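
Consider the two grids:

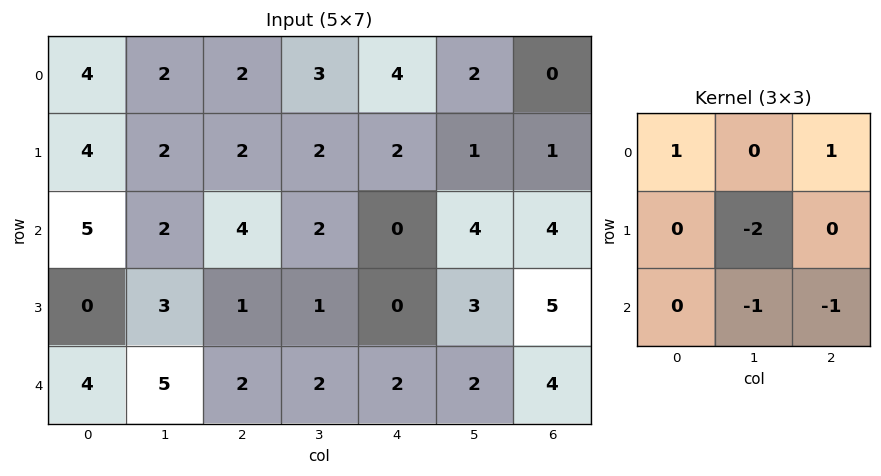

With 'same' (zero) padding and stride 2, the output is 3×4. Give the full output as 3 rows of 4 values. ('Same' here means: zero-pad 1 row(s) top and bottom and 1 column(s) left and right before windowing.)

Output[0,0]: The receptive field on the zero-padded input at this output position is [0 0 0 / 0 4 2 / 0 4 2]. Elementwise product with the kernel and sum: 0·1 + 0·1 + 4·-2 + 4·-1 + 2·-1.
Output[0,1]: The receptive field on the zero-padded input at this output position is [0 0 0 / 2 2 3 / 2 2 2]. Elementwise product with the kernel and sum: 0·1 + 0·1 + 2·-2 + 2·-1 + 2·-1.

-14 -8 -11 -1
-11 -6 0 -12
-5 0 0 -5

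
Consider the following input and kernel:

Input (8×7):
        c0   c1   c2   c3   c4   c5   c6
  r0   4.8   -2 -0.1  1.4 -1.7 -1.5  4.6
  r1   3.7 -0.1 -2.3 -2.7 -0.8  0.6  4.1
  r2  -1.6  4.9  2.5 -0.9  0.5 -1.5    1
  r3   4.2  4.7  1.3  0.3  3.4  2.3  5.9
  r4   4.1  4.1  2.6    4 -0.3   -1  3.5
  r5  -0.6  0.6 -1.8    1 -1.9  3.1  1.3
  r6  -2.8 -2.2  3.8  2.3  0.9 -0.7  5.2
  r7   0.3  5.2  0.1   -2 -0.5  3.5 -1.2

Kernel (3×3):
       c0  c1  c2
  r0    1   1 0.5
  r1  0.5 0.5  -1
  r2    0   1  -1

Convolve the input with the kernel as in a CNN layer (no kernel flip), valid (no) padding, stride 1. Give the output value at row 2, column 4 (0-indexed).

-8.05

The receptive field on the input at this output position is [0.5 -1.5 1 / 3.4 2.3 5.9 / -0.3 -1 3.5]. Elementwise product with the kernel and sum: 0.5·1 + -1.5·1 + 1·0.5 + 3.4·0.5 + 2.3·0.5 + 5.9·-1 + -1·1 + 3.5·-1.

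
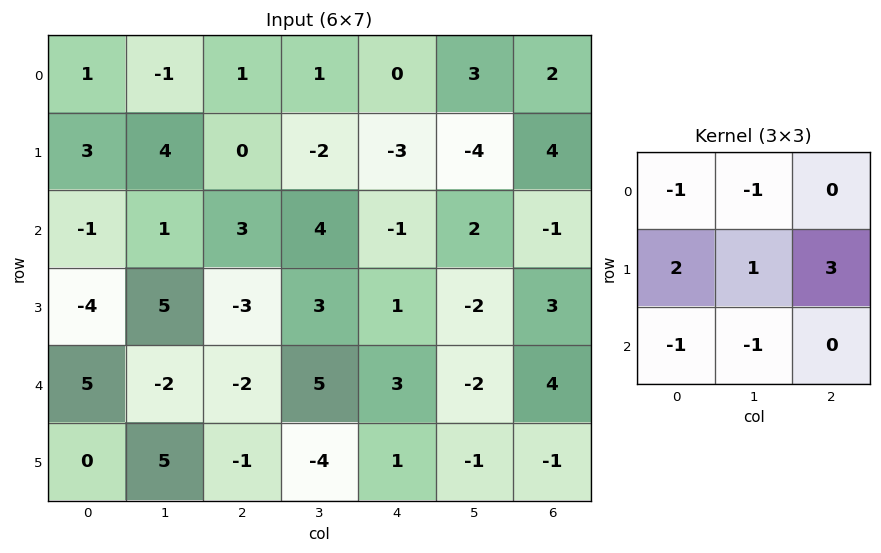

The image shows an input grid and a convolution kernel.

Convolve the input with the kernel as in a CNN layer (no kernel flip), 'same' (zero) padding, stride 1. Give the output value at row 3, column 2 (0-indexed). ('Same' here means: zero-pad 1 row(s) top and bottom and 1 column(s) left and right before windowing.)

The receptive field on the zero-padded input at this output position is [1 3 4 / 5 -3 3 / -2 -2 5]. Elementwise product with the kernel and sum: 1·-1 + 3·-1 + 5·2 + -3·1 + 3·3 + -2·-1 + -2·-1.

16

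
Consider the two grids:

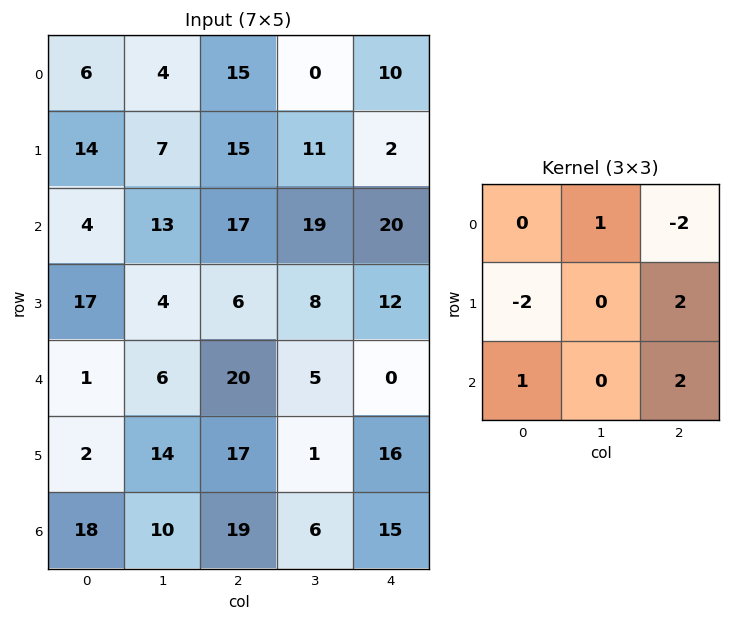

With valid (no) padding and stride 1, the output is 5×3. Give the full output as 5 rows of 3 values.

14 74 11
32 25 43
-2 3 11
66 4 -7
52 6 52

Output[0,0]: The receptive field on the input at this output position is [6 4 15 / 14 7 15 / 4 13 17]. Elementwise product with the kernel and sum: 4·1 + 15·-2 + 14·-2 + 15·2 + 4·1 + 17·2.
Output[0,1]: The receptive field on the input at this output position is [4 15 0 / 7 15 11 / 13 17 19]. Elementwise product with the kernel and sum: 15·1 + 0·-2 + 7·-2 + 11·2 + 13·1 + 19·2.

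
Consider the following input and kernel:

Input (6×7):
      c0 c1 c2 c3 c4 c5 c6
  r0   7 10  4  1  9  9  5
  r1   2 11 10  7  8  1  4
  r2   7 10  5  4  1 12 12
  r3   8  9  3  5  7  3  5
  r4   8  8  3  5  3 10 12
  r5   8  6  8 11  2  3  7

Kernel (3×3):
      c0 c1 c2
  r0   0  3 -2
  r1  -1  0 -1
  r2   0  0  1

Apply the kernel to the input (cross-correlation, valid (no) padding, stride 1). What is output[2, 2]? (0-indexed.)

3

The receptive field on the input at this output position is [5 4 1 / 3 5 7 / 3 5 3]. Elementwise product with the kernel and sum: 4·3 + 1·-2 + 3·-1 + 7·-1 + 3·1.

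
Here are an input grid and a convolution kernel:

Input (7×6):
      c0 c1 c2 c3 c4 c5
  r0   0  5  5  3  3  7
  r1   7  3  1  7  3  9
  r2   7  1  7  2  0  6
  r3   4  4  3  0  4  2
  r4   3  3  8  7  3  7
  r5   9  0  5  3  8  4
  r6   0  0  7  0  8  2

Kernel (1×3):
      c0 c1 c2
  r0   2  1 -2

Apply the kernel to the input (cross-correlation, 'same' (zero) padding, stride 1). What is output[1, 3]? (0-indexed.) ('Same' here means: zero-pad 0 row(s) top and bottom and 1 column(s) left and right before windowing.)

The receptive field on the zero-padded input at this output position is [1 7 3]. Elementwise product with the kernel and sum: 1·2 + 7·1 + 3·-2.

3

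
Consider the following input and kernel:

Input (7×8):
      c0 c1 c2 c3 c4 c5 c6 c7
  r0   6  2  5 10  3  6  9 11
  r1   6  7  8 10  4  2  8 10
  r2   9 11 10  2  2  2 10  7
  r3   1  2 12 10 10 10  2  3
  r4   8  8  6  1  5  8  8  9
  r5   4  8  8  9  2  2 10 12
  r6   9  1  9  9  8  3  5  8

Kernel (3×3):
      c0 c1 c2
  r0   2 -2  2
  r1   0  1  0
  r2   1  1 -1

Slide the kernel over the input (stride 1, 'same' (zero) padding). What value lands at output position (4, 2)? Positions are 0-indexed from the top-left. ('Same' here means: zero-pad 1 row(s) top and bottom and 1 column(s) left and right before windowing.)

The receptive field on the zero-padded input at this output position is [2 12 10 / 8 6 1 / 8 8 9]. Elementwise product with the kernel and sum: 2·2 + 12·-2 + 10·2 + 6·1 + 8·1 + 8·1 + 9·-1.

13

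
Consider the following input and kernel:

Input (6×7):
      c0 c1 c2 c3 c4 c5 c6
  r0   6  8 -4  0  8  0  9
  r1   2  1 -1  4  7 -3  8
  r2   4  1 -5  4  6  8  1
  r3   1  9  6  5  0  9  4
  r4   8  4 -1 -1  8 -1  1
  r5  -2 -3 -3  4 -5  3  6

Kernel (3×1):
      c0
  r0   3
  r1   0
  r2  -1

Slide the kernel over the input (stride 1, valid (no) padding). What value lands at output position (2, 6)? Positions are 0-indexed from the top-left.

The receptive field on the input at this output position is [1 / 4 / 1]. Elementwise product with the kernel and sum: 1·3 + 1·-1.

2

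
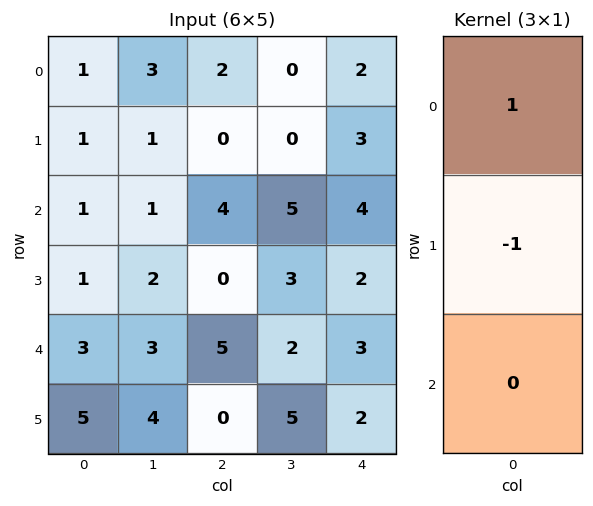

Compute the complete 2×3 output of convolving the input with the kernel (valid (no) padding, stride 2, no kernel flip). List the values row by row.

0 2 -1
0 4 2

Output[0,0]: The receptive field on the input at this output position is [1 / 1 / 1]. Elementwise product with the kernel and sum: 1·1 + 1·-1.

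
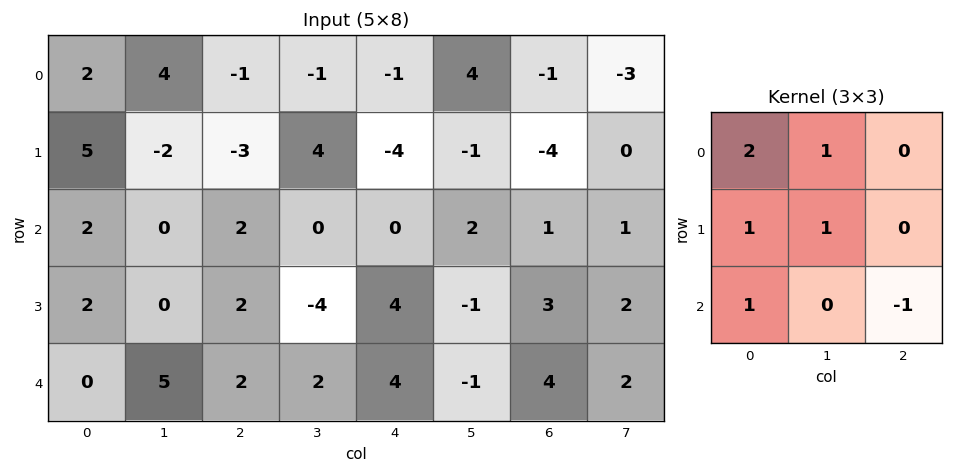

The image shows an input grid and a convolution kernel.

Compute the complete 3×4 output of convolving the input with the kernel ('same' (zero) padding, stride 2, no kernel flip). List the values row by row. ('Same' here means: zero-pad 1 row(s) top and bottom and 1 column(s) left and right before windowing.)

4 -3 3 2
7 -1 1 -6
2 9 2 4

Output[0,0]: The receptive field on the zero-padded input at this output position is [0 0 0 / 0 2 4 / 0 5 -2]. Elementwise product with the kernel and sum: 0·2 + 0·1 + 0·1 + 2·1 + 0·1 + -2·-1.
Output[0,1]: The receptive field on the zero-padded input at this output position is [0 0 0 / 4 -1 -1 / -2 -3 4]. Elementwise product with the kernel and sum: 0·2 + 0·1 + 4·1 + -1·1 + -2·1 + 4·-1.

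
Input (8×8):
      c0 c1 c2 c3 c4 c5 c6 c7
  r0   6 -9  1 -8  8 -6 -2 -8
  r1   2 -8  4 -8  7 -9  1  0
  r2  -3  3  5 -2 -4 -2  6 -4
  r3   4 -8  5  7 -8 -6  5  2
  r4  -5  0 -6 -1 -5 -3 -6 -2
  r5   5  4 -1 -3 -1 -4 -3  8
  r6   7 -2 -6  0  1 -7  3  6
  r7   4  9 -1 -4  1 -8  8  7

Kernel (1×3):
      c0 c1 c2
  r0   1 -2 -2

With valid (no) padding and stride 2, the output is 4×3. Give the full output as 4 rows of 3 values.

22 1 24
-19 17 -12
7 6 13
23 -8 9

Output[0,0]: The receptive field on the input at this output position is [6 -9 1]. Elementwise product with the kernel and sum: 6·1 + -9·-2 + 1·-2.
Output[0,1]: The receptive field on the input at this output position is [1 -8 8]. Elementwise product with the kernel and sum: 1·1 + -8·-2 + 8·-2.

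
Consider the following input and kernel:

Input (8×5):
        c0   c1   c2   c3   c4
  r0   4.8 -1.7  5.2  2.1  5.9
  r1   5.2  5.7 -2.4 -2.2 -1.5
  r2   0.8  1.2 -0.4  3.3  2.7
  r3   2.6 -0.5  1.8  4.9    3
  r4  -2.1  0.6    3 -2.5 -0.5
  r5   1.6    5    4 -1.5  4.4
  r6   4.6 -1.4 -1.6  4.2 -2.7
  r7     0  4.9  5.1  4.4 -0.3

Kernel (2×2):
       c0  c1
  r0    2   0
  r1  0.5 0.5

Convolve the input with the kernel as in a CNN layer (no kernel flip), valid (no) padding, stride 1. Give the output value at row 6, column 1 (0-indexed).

The receptive field on the input at this output position is [-1.4 -1.6 / 4.9 5.1]. Elementwise product with the kernel and sum: -1.4·2 + 4.9·0.5 + 5.1·0.5.

2.2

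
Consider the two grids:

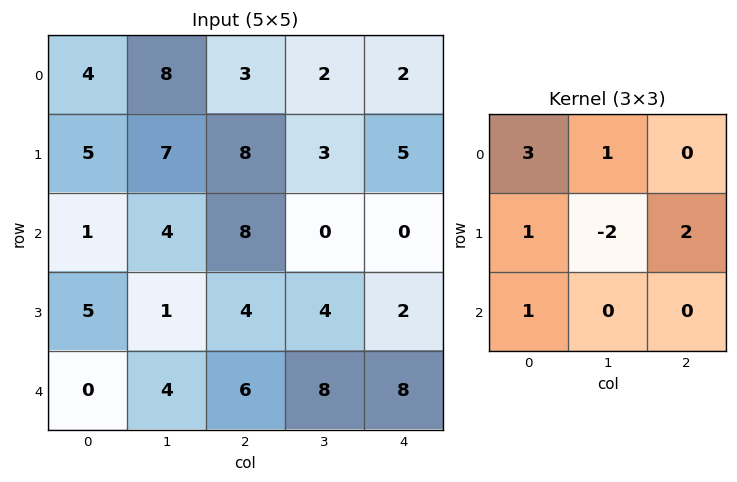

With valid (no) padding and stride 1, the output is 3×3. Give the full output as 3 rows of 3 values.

Output[0,0]: The receptive field on the input at this output position is [4 8 3 / 5 7 8 / 1 4 8]. Elementwise product with the kernel and sum: 4·3 + 8·1 + 5·1 + 7·-2 + 8·2 + 1·1.
Output[0,1]: The receptive field on the input at this output position is [8 3 2 / 7 8 3 / 4 8 0]. Elementwise product with the kernel and sum: 8·3 + 3·1 + 7·1 + 8·-2 + 3·2 + 4·1.

28 28 31
36 18 39
18 25 30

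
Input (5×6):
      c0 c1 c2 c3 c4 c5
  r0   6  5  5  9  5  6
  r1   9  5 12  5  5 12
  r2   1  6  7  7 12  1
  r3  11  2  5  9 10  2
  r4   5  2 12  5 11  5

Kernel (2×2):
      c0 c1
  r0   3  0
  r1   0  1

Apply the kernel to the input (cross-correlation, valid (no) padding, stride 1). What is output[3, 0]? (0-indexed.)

35

The receptive field on the input at this output position is [11 2 / 5 2]. Elementwise product with the kernel and sum: 11·3 + 2·1.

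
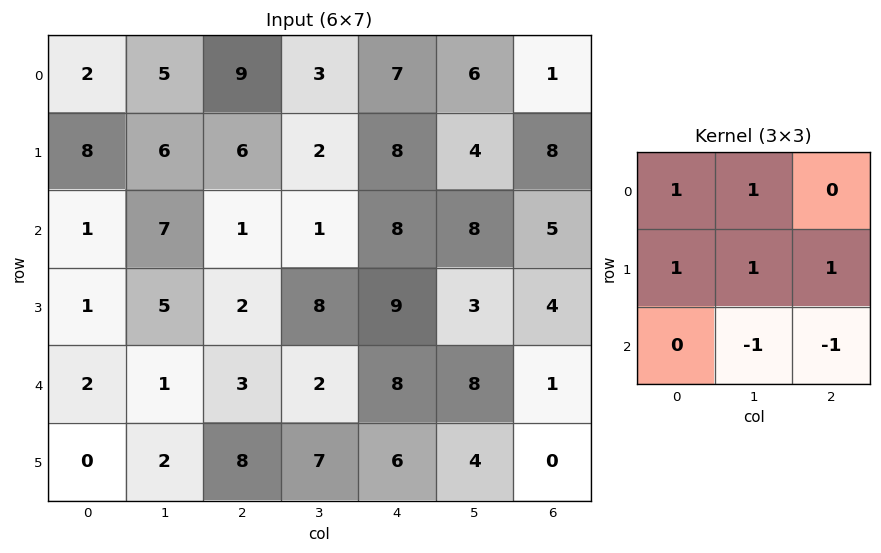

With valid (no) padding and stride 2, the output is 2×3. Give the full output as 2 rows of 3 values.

19 19 20
12 11 23

Output[0,0]: The receptive field on the input at this output position is [2 5 9 / 8 6 6 / 1 7 1]. Elementwise product with the kernel and sum: 2·1 + 5·1 + 8·1 + 6·1 + 6·1 + 7·-1 + 1·-1.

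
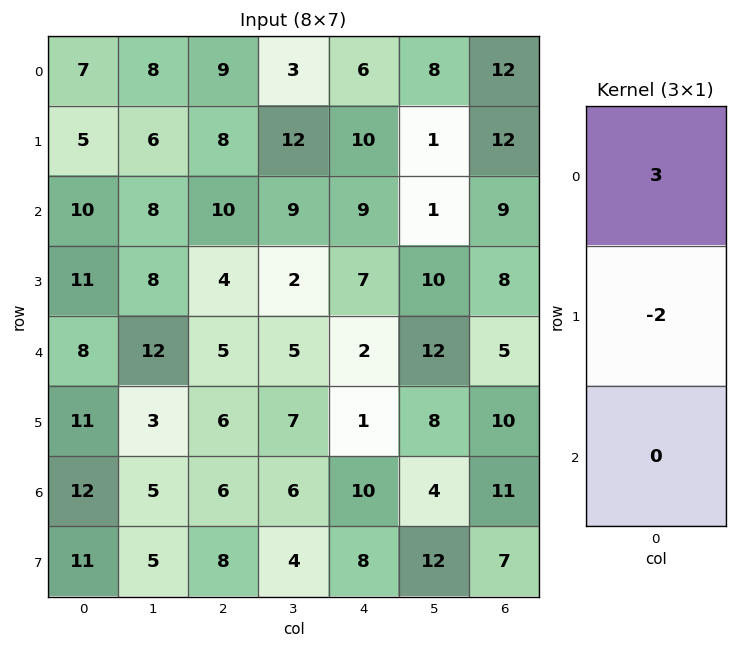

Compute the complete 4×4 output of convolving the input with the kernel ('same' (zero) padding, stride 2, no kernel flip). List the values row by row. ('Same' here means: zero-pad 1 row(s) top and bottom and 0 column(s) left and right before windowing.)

Output[0,0]: The receptive field on the zero-padded input at this output position is [0 / 7 / 5]. Elementwise product with the kernel and sum: 0·3 + 7·-2.
Output[0,1]: The receptive field on the zero-padded input at this output position is [0 / 9 / 8]. Elementwise product with the kernel and sum: 0·3 + 9·-2.

-14 -18 -12 -24
-5 4 12 18
17 2 17 14
9 6 -17 8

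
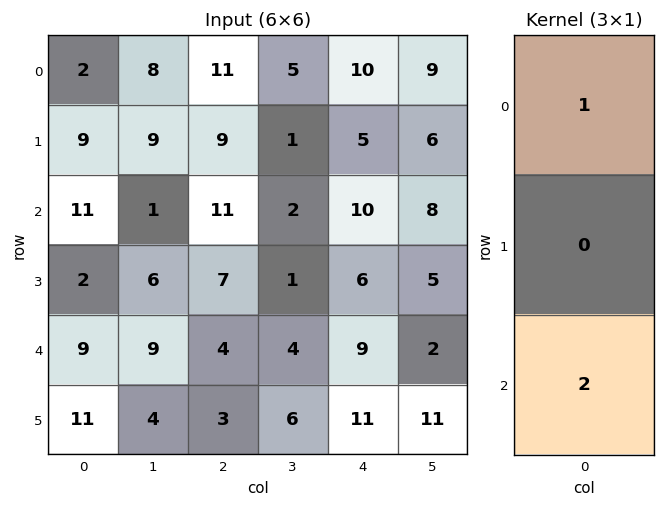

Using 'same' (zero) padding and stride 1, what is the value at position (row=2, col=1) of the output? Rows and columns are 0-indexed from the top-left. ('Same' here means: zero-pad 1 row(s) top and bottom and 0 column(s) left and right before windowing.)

The receptive field on the zero-padded input at this output position is [9 / 1 / 6]. Elementwise product with the kernel and sum: 9·1 + 6·2.

21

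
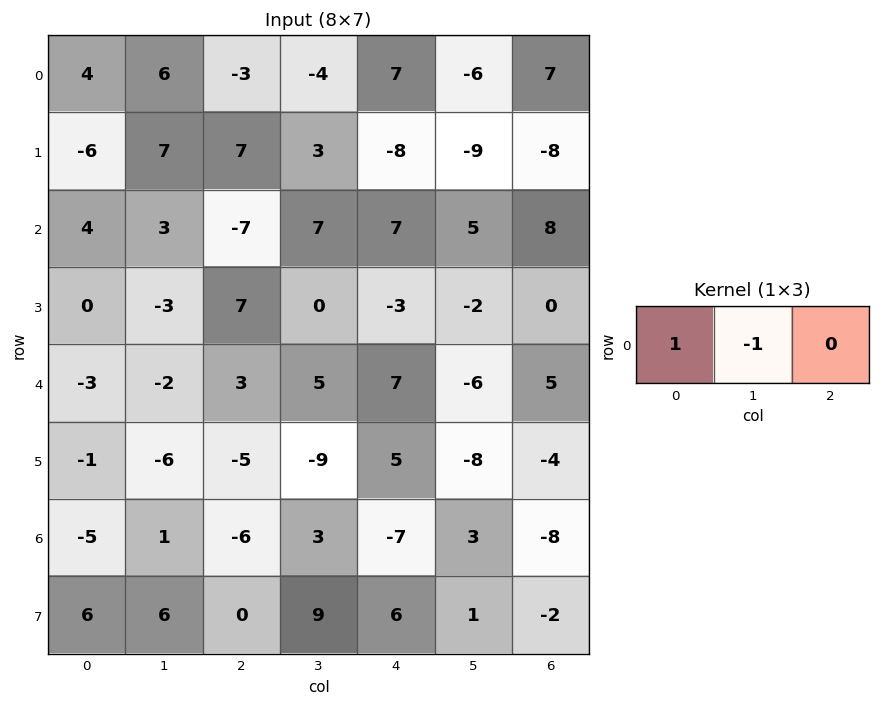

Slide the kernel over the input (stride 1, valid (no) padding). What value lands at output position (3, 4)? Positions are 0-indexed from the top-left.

The receptive field on the input at this output position is [-3 -2 0]. Elementwise product with the kernel and sum: -3·1 + -2·-1.

-1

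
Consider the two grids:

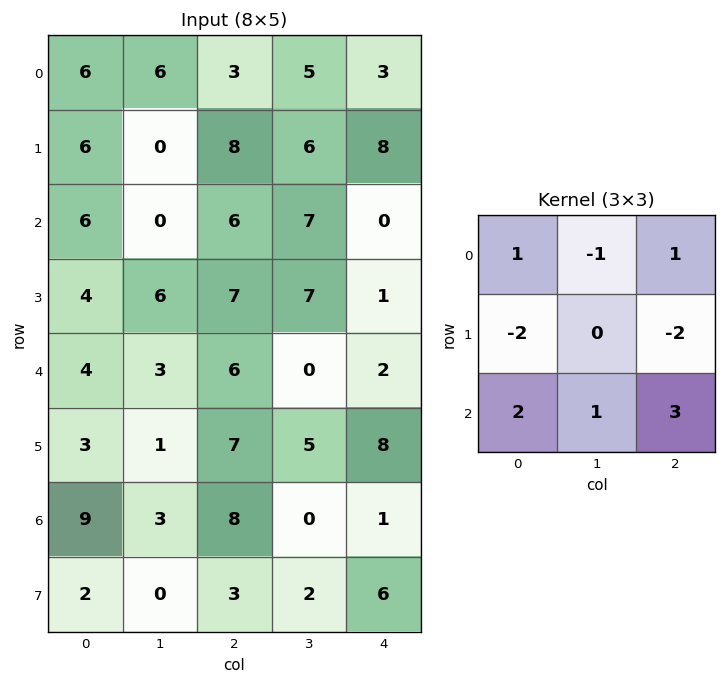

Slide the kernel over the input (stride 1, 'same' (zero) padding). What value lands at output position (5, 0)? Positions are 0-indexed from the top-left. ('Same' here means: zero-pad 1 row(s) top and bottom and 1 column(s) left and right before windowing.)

The receptive field on the zero-padded input at this output position is [0 4 3 / 0 3 1 / 0 9 3]. Elementwise product with the kernel and sum: 0·1 + 4·-1 + 3·1 + 0·-2 + 1·-2 + 0·2 + 9·1 + 3·3.

15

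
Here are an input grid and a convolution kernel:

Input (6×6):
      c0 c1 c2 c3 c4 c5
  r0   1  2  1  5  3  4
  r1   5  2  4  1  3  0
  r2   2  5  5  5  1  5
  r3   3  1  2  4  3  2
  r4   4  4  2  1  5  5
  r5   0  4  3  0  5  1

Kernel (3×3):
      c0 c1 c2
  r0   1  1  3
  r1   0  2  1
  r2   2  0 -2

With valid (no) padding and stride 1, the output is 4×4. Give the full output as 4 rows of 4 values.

8 27 28 26
36 18 23 15
30 39 18 21
14 28 18 26

Output[0,0]: The receptive field on the input at this output position is [1 2 1 / 5 2 4 / 2 5 5]. Elementwise product with the kernel and sum: 1·1 + 2·1 + 1·3 + 2·2 + 4·1 + 2·2 + 5·-2.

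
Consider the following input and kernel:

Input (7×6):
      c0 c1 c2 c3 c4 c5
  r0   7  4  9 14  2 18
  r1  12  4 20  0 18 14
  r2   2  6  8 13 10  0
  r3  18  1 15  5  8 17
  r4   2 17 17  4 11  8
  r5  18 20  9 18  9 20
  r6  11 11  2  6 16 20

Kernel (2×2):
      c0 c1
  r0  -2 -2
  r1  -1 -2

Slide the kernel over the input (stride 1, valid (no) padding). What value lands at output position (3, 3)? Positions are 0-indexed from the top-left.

The receptive field on the input at this output position is [5 8 / 4 11]. Elementwise product with the kernel and sum: 5·-2 + 8·-2 + 4·-1 + 11·-2.

-52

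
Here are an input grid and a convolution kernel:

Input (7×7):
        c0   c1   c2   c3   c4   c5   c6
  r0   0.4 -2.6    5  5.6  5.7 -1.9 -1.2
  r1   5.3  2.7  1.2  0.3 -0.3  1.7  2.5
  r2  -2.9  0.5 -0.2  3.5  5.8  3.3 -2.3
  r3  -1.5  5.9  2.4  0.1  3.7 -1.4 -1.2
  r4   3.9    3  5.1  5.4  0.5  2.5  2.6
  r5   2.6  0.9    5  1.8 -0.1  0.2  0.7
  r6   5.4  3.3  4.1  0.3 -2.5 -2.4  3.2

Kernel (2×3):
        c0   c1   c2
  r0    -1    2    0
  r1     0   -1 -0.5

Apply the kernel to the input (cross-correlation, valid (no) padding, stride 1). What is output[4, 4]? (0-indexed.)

The receptive field on the input at this output position is [0.5 2.5 2.6 / -0.1 0.2 0.7]. Elementwise product with the kernel and sum: 0.5·-1 + 2.5·2 + 0.2·-1 + 0.7·-0.5.

3.95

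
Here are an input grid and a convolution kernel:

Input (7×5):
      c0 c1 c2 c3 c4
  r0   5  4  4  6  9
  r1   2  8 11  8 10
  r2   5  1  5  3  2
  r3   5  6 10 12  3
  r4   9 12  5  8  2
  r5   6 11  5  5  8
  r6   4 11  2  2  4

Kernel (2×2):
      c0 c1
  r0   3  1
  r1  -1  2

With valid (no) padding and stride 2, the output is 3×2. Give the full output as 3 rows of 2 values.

33 23
23 32
55 28

Output[0,0]: The receptive field on the input at this output position is [5 4 / 2 8]. Elementwise product with the kernel and sum: 5·3 + 4·1 + 2·-1 + 8·2.
Output[0,1]: The receptive field on the input at this output position is [4 6 / 11 8]. Elementwise product with the kernel and sum: 4·3 + 6·1 + 11·-1 + 8·2.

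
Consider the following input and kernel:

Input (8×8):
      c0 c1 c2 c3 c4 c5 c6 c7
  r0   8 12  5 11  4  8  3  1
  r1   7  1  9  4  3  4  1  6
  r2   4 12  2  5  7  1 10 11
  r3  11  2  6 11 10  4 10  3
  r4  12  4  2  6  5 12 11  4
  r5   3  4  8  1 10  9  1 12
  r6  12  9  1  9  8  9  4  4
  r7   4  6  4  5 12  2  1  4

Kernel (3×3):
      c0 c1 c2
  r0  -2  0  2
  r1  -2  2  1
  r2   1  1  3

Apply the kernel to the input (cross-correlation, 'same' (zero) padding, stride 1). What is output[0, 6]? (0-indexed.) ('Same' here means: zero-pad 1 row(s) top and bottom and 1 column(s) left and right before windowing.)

The receptive field on the zero-padded input at this output position is [0 0 0 / 8 3 1 / 4 1 6]. Elementwise product with the kernel and sum: 0·-2 + 0·2 + 8·-2 + 3·2 + 1·1 + 4·1 + 1·1 + 6·3.

14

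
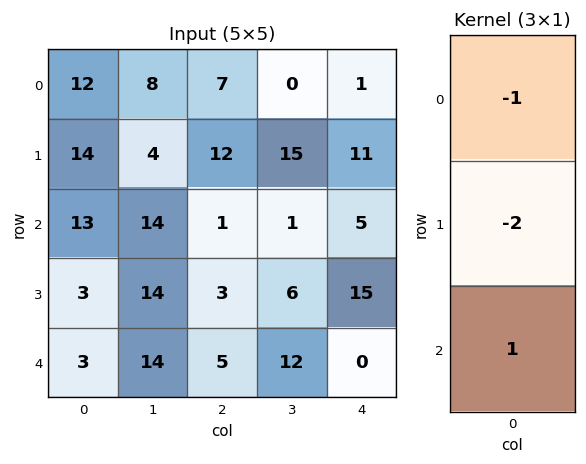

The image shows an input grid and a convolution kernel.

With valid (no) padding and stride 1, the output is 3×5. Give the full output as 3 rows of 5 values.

-27 -2 -30 -29 -18
-37 -18 -11 -11 -6
-16 -28 -2 -1 -35

Output[0,0]: The receptive field on the input at this output position is [12 / 14 / 13]. Elementwise product with the kernel and sum: 12·-1 + 14·-2 + 13·1.
Output[0,1]: The receptive field on the input at this output position is [8 / 4 / 14]. Elementwise product with the kernel and sum: 8·-1 + 4·-2 + 14·1.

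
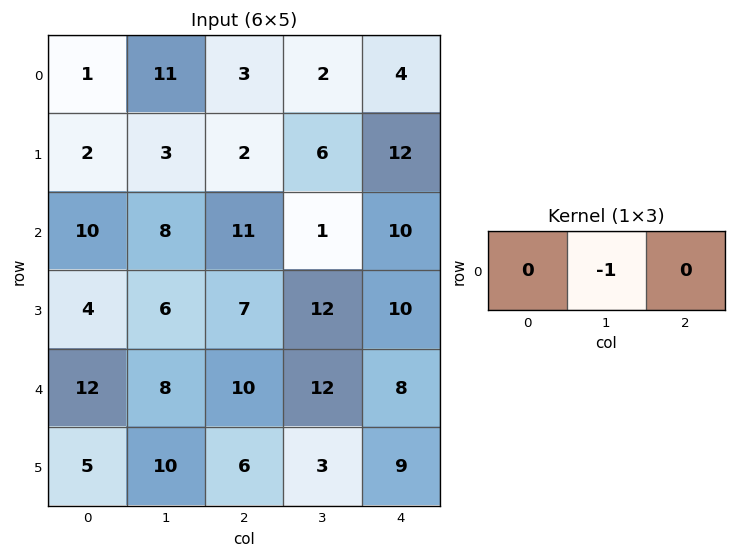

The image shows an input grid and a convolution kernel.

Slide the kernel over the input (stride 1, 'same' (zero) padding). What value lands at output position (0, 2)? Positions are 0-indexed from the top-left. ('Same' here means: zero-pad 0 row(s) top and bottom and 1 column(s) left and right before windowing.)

The receptive field on the zero-padded input at this output position is [11 3 2]. Elementwise product with the kernel and sum: 3·-1.

-3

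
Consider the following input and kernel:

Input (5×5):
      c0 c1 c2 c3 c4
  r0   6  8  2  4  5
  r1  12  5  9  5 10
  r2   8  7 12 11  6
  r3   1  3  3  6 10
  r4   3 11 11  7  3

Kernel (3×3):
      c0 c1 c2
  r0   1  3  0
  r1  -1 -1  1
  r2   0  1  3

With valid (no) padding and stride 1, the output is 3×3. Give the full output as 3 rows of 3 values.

Output[0,0]: The receptive field on the input at this output position is [6 8 2 / 12 5 9 / 8 7 12]. Elementwise product with the kernel and sum: 6·1 + 8·3 + 12·-1 + 5·-1 + 9·1 + 7·1 + 12·3.

65 50 39
36 45 43
72 75 62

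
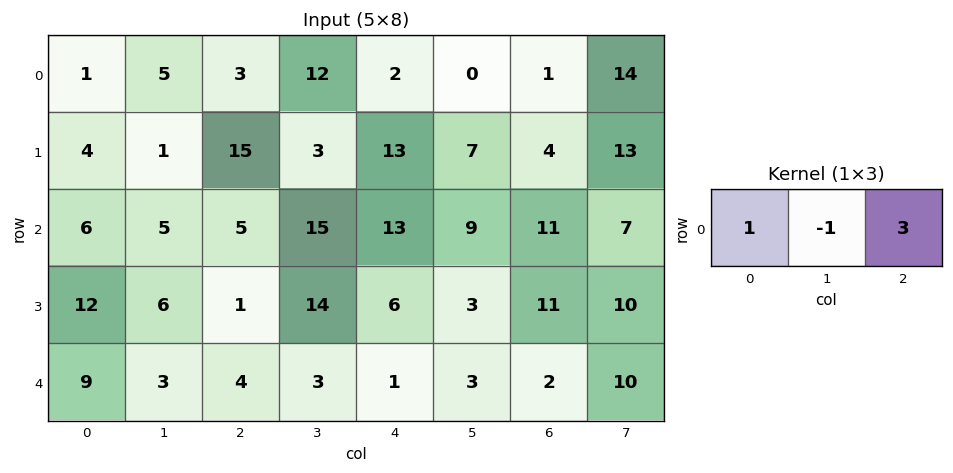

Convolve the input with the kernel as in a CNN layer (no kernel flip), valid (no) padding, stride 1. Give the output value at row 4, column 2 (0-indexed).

4

The receptive field on the input at this output position is [4 3 1]. Elementwise product with the kernel and sum: 4·1 + 3·-1 + 1·3.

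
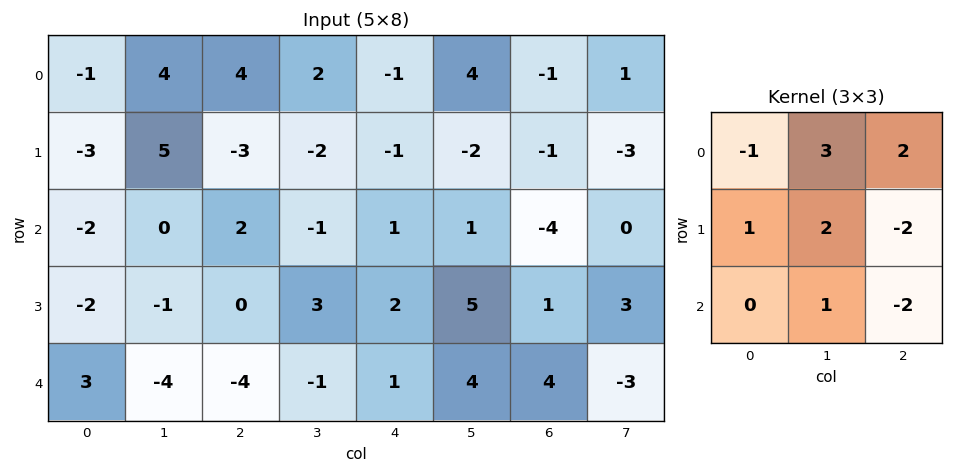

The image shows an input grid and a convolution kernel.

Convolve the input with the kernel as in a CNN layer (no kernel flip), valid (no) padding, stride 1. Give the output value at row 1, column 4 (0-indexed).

The receptive field on the input at this output position is [-1 -2 -1 / 1 1 -4 / 2 5 1]. Elementwise product with the kernel and sum: -1·-1 + -2·3 + -1·2 + 1·1 + 1·2 + -4·-2 + 5·1 + 1·-2.

7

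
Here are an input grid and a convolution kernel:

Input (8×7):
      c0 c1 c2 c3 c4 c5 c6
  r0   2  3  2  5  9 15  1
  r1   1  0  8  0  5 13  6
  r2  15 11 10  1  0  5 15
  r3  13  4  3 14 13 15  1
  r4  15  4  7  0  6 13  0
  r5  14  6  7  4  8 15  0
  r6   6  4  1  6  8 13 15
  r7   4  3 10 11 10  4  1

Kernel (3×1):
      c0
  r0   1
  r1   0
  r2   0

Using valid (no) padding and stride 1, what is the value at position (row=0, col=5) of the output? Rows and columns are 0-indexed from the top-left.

The receptive field on the input at this output position is [15 / 13 / 5]. Elementwise product with the kernel and sum: 15·1.

15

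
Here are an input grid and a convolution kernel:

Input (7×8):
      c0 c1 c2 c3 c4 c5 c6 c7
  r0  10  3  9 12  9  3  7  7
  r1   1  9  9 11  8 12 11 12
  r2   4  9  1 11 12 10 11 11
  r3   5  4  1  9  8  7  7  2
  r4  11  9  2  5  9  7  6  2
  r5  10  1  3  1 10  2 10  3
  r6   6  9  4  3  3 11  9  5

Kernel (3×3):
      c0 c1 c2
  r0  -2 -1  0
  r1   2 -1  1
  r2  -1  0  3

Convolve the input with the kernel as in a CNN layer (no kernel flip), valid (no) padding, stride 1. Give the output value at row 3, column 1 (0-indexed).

The receptive field on the input at this output position is [4 1 9 / 9 2 5 / 1 3 1]. Elementwise product with the kernel and sum: 4·-2 + 1·-1 + 9·2 + 2·-1 + 5·1 + 1·-1 + 1·3.

14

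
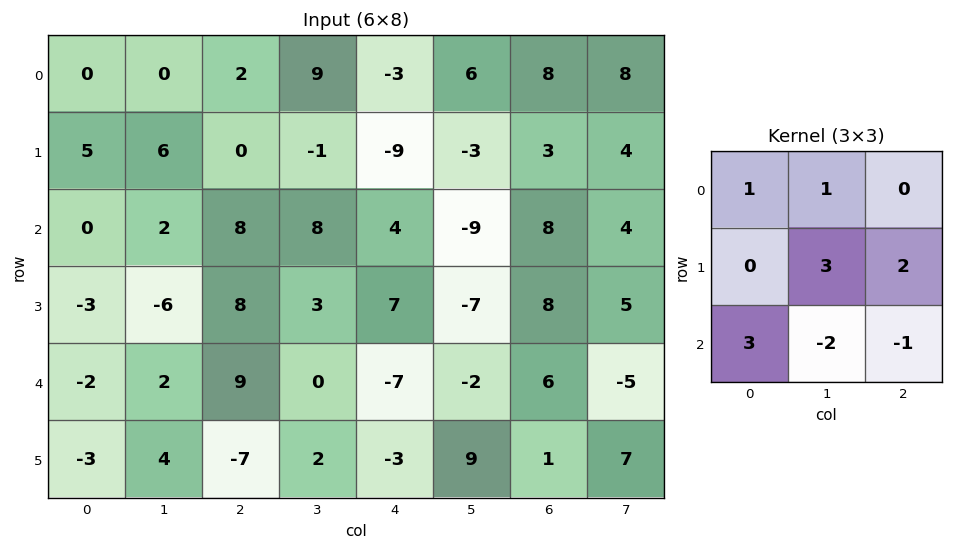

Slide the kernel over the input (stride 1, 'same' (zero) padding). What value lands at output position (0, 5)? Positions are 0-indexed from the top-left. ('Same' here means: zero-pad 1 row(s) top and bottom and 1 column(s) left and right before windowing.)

The receptive field on the zero-padded input at this output position is [0 0 0 / -3 6 8 / -9 -3 3]. Elementwise product with the kernel and sum: 0·1 + 0·1 + 6·3 + 8·2 + -9·3 + -3·-2 + 3·-1.

10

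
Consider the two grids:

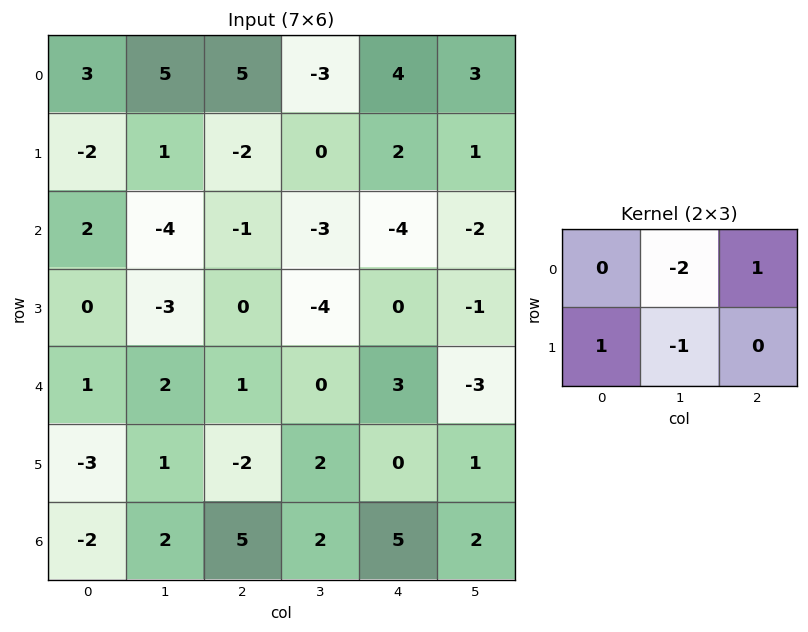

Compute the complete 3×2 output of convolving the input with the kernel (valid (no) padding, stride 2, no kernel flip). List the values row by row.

-8 8
10 6
-7 -1

Output[0,0]: The receptive field on the input at this output position is [3 5 5 / -2 1 -2]. Elementwise product with the kernel and sum: 5·-2 + 5·1 + -2·1 + 1·-1.
Output[0,1]: The receptive field on the input at this output position is [5 -3 4 / -2 0 2]. Elementwise product with the kernel and sum: -3·-2 + 4·1 + -2·1 + 0·-1.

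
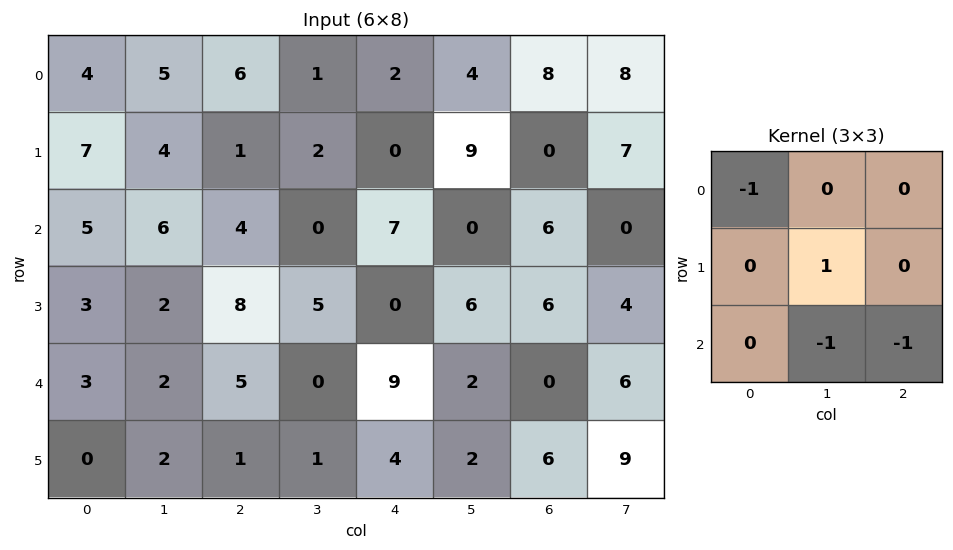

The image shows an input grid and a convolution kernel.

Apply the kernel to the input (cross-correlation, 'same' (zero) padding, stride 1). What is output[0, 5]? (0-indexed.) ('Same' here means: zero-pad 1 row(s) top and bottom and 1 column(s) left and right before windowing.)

The receptive field on the zero-padded input at this output position is [0 0 0 / 2 4 8 / 0 9 0]. Elementwise product with the kernel and sum: 0·-1 + 4·1 + 9·-1 + 0·-1.

-5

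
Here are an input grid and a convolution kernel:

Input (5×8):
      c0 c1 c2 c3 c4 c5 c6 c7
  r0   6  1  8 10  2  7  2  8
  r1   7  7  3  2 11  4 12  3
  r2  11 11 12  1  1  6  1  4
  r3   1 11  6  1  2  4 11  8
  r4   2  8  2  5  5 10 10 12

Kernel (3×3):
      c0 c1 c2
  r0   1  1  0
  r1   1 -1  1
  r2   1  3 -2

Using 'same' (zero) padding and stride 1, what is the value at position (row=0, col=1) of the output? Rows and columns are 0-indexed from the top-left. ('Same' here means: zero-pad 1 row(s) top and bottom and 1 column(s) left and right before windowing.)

The receptive field on the zero-padded input at this output position is [0 0 0 / 6 1 8 / 7 7 3]. Elementwise product with the kernel and sum: 0·1 + 0·1 + 6·1 + 1·-1 + 8·1 + 7·1 + 7·3 + 3·-2.

35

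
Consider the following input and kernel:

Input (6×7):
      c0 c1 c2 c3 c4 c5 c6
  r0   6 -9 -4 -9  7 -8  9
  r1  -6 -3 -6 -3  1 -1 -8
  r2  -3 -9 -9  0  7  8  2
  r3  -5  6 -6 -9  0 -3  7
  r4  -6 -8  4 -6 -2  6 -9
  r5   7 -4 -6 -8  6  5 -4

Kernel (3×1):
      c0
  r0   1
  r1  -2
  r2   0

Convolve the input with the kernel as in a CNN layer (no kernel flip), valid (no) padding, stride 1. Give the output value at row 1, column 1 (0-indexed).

The receptive field on the input at this output position is [-3 / -9 / 6]. Elementwise product with the kernel and sum: -3·1 + -9·-2.

15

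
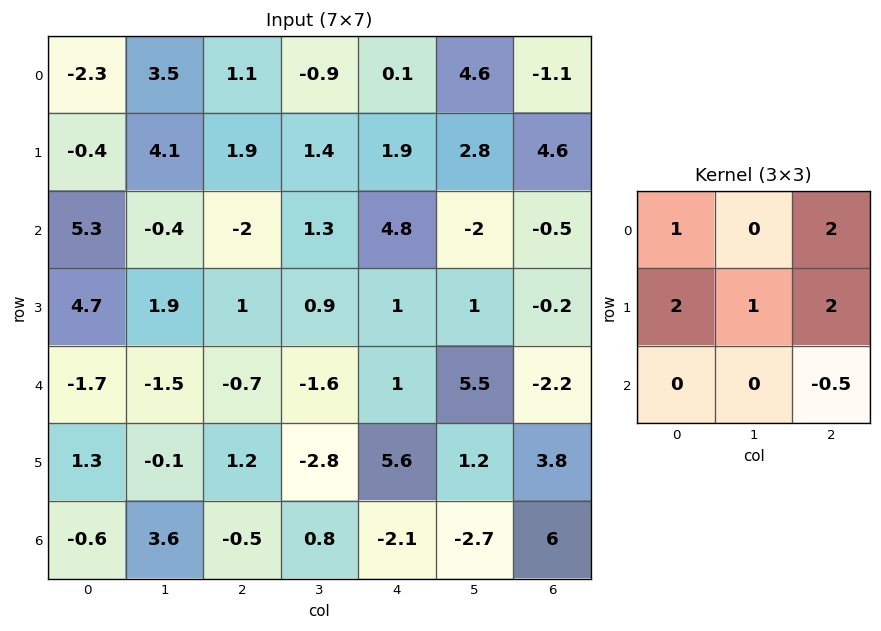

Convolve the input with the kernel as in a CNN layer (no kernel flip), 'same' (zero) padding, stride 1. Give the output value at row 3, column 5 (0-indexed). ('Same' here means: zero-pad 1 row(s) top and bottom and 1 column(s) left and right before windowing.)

The receptive field on the zero-padded input at this output position is [4.8 -2 -0.5 / 1 1 -0.2 / 1 5.5 -2.2]. Elementwise product with the kernel and sum: 4.8·1 + -0.5·2 + 1·2 + 1·1 + -0.2·2 + -2.2·-0.5.

7.5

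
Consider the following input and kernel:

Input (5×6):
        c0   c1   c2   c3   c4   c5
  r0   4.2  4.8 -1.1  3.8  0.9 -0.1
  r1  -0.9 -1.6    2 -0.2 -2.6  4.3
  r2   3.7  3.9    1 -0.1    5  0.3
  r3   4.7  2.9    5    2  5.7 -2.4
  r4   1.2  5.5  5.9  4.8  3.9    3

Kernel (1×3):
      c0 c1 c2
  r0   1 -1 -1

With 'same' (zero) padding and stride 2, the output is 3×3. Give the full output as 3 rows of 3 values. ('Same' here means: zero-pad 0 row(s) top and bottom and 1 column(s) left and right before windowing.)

-9 2.1 3
-7.6 3 -5.4
-6.7 -5.2 -2.1

Output[0,0]: The receptive field on the zero-padded input at this output position is [0 4.2 4.8]. Elementwise product with the kernel and sum: 0·1 + 4.2·-1 + 4.8·-1.
Output[0,1]: The receptive field on the zero-padded input at this output position is [4.8 -1.1 3.8]. Elementwise product with the kernel and sum: 4.8·1 + -1.1·-1 + 3.8·-1.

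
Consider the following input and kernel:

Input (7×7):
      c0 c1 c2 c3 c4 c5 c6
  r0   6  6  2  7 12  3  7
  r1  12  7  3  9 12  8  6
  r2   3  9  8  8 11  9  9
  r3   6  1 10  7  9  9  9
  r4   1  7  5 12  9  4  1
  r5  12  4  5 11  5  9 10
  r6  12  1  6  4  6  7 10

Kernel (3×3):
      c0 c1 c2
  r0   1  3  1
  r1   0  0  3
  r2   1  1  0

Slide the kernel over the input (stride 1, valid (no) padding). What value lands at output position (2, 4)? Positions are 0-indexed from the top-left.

The receptive field on the input at this output position is [11 9 9 / 9 9 9 / 9 4 1]. Elementwise product with the kernel and sum: 11·1 + 9·3 + 9·1 + 9·3 + 9·1 + 4·1.

87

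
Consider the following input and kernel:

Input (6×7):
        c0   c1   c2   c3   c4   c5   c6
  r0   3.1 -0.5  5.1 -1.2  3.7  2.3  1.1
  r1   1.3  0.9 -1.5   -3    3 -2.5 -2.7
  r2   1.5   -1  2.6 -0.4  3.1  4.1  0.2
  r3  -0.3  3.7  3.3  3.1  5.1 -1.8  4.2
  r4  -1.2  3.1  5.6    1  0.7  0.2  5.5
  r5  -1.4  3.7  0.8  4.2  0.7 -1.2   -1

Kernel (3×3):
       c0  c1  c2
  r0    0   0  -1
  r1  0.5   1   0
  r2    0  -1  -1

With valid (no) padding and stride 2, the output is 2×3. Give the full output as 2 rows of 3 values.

-5.15 -10.15 -6.4
-7.75 -0.05 -5.15

Output[0,0]: The receptive field on the input at this output position is [3.1 -0.5 5.1 / 1.3 0.9 -1.5 / 1.5 -1 2.6]. Elementwise product with the kernel and sum: 5.1·-1 + 1.3·0.5 + 0.9·1 + -1·-1 + 2.6·-1.
Output[0,1]: The receptive field on the input at this output position is [5.1 -1.2 3.7 / -1.5 -3 3 / 2.6 -0.4 3.1]. Elementwise product with the kernel and sum: 3.7·-1 + -1.5·0.5 + -3·1 + -0.4·-1 + 3.1·-1.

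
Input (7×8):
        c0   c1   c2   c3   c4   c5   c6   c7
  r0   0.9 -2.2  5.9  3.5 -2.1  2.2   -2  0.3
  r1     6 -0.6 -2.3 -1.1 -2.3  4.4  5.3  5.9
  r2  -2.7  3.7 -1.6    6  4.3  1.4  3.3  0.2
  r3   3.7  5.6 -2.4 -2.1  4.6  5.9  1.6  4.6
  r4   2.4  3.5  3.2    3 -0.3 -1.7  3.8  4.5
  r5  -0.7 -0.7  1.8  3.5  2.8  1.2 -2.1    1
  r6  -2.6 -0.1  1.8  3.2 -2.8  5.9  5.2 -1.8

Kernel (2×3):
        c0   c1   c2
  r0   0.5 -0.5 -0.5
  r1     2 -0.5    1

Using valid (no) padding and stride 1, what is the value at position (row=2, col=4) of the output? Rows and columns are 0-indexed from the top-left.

The receptive field on the input at this output position is [4.3 1.4 3.3 / 4.6 5.9 1.6]. Elementwise product with the kernel and sum: 4.3·0.5 + 1.4·-0.5 + 3.3·-0.5 + 4.6·2 + 5.9·-0.5 + 1.6·1.

7.65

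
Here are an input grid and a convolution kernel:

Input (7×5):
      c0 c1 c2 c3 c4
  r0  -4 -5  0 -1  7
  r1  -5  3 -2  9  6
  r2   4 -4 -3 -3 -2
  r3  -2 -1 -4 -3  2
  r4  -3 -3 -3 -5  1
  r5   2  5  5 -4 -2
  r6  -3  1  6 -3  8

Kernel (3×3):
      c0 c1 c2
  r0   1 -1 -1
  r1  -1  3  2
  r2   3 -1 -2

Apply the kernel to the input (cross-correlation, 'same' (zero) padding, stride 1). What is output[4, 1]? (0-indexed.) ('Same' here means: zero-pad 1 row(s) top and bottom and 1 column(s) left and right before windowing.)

-18

The receptive field on the zero-padded input at this output position is [-2 -1 -4 / -3 -3 -3 / 2 5 5]. Elementwise product with the kernel and sum: -2·1 + -1·-1 + -4·-1 + -3·-1 + -3·3 + -3·2 + 2·3 + 5·-1 + 5·-2.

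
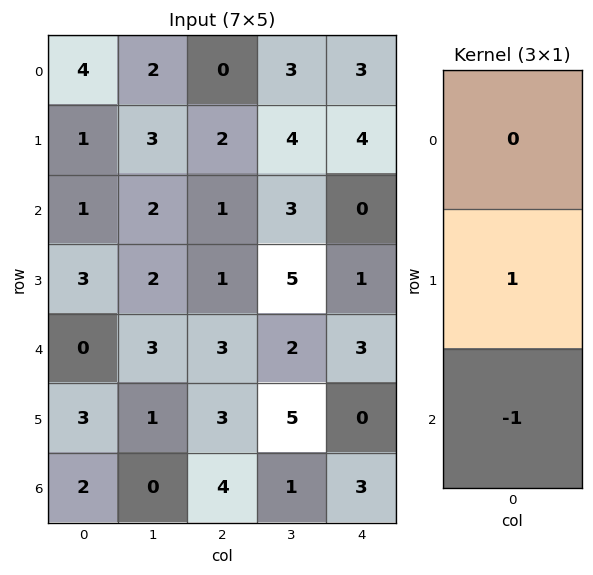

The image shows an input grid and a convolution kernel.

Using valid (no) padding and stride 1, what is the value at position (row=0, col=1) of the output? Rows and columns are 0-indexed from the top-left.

The receptive field on the input at this output position is [2 / 3 / 2]. Elementwise product with the kernel and sum: 3·1 + 2·-1.

1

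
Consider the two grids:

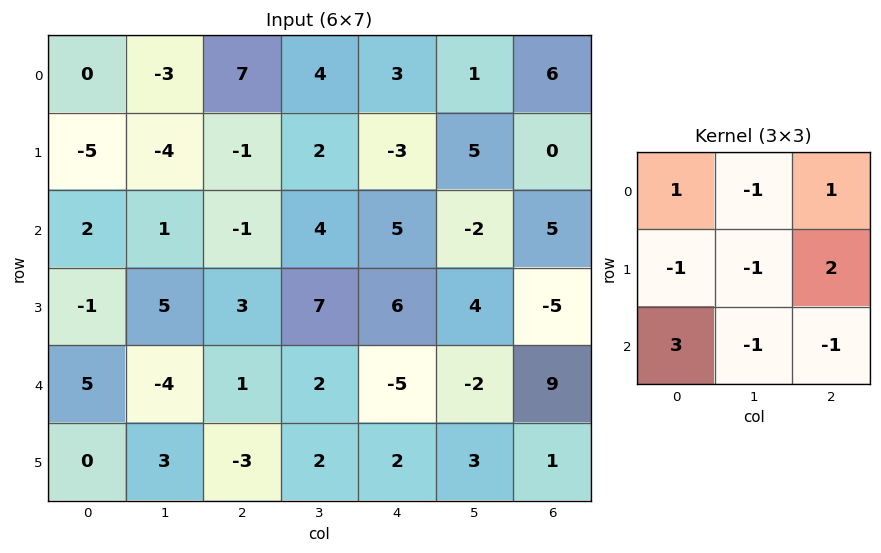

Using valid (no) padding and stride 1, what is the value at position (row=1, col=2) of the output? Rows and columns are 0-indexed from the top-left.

The receptive field on the input at this output position is [-1 2 -3 / -1 4 5 / 3 7 6]. Elementwise product with the kernel and sum: -1·1 + 2·-1 + -3·1 + -1·-1 + 4·-1 + 5·2 + 3·3 + 7·-1 + 6·-1.

-3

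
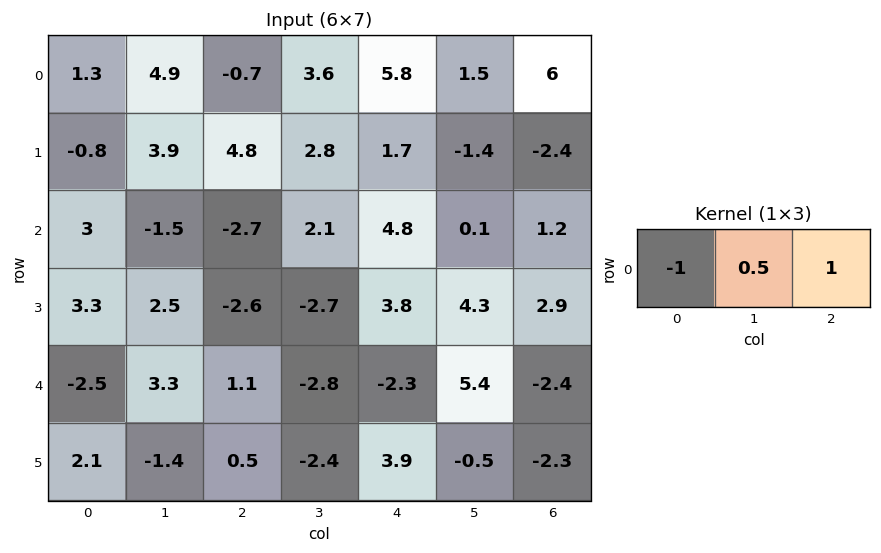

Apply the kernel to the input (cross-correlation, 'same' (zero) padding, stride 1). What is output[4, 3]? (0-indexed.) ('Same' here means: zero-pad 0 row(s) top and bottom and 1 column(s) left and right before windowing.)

-4.8

The receptive field on the zero-padded input at this output position is [1.1 -2.8 -2.3]. Elementwise product with the kernel and sum: 1.1·-1 + -2.8·0.5 + -2.3·1.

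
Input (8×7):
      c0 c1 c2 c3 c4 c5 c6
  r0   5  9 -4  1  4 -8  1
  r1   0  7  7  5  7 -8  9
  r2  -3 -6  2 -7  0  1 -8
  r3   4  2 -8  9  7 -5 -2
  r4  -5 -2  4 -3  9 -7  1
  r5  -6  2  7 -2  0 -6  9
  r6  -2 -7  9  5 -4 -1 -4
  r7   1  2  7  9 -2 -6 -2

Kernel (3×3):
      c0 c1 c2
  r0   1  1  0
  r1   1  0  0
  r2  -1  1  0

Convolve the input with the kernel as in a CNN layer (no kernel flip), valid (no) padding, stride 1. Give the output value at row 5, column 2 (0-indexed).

The receptive field on the input at this output position is [7 -2 0 / 9 5 -4 / 7 9 -2]. Elementwise product with the kernel and sum: 7·1 + -2·1 + 9·1 + 7·-1 + 9·1.

16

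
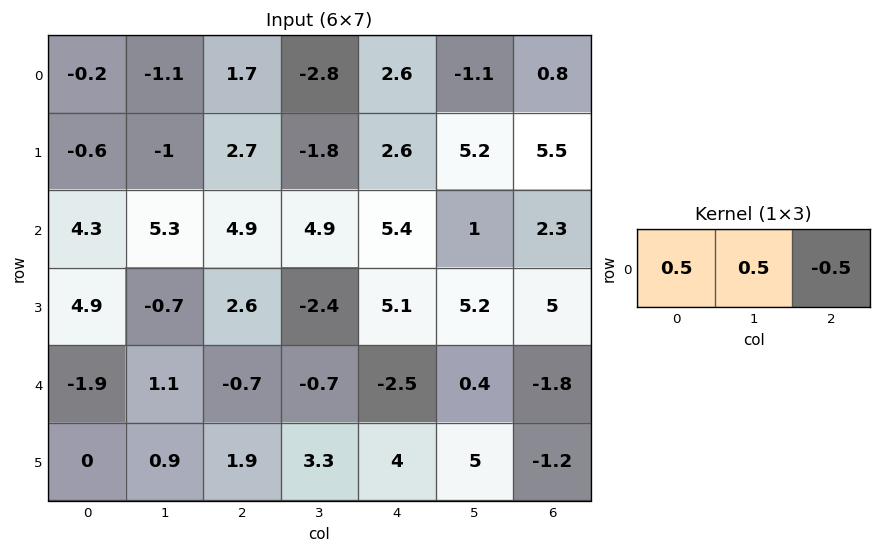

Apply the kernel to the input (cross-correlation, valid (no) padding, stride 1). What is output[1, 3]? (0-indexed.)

The receptive field on the input at this output position is [-1.8 2.6 5.2]. Elementwise product with the kernel and sum: -1.8·0.5 + 2.6·0.5 + 5.2·-0.5.

-2.2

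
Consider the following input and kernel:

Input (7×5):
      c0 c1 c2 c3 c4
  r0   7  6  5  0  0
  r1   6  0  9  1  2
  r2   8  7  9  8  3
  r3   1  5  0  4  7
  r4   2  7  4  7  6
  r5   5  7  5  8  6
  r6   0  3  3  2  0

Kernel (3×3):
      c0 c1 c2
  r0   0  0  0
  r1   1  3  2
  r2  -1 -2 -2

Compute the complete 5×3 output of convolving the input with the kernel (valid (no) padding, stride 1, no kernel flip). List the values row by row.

-16 -12 -15
36 37 17
-8 -16 -4
2 0 4
24 25 34

Output[0,0]: The receptive field on the input at this output position is [7 6 5 / 6 0 9 / 8 7 9]. Elementwise product with the kernel and sum: 6·1 + 0·3 + 9·2 + 8·-1 + 7·-2 + 9·-2.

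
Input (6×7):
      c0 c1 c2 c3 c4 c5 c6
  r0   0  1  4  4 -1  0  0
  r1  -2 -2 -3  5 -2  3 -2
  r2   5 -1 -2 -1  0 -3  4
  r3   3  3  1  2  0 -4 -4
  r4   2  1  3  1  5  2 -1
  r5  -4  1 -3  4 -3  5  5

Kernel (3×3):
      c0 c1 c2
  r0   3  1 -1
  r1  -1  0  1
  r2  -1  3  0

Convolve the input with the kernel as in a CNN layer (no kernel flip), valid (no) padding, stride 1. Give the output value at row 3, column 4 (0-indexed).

The receptive field on the input at this output position is [0 -4 -4 / 5 2 -1 / -3 5 5]. Elementwise product with the kernel and sum: 0·3 + -4·1 + -4·-1 + 5·-1 + -1·1 + -3·-1 + 5·3.

12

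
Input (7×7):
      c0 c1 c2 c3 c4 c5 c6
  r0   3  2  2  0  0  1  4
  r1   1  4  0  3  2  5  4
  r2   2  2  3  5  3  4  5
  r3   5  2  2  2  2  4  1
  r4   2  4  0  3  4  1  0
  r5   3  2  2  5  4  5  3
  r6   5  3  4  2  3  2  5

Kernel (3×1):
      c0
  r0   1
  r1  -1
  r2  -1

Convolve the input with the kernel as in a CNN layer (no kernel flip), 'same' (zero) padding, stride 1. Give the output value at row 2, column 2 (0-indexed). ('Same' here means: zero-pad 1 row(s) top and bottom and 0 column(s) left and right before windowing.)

The receptive field on the zero-padded input at this output position is [0 / 3 / 2]. Elementwise product with the kernel and sum: 0·1 + 3·-1 + 2·-1.

-5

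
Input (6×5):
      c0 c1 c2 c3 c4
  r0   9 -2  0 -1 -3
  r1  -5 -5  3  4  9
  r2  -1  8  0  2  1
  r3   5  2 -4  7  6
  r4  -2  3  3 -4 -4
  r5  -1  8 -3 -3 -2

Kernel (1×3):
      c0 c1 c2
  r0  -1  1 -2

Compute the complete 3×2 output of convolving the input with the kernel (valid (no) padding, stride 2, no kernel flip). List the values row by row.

Output[0,0]: The receptive field on the input at this output position is [9 -2 0]. Elementwise product with the kernel and sum: 9·-1 + -2·1 + 0·-2.

-11 5
9 0
-1 1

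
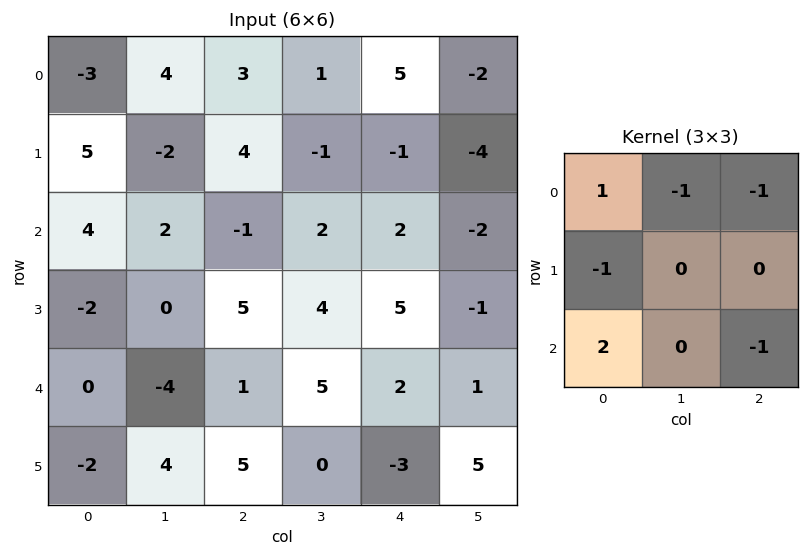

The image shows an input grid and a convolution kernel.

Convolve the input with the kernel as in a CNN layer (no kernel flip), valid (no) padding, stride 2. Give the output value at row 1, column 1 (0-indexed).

-10

The receptive field on the input at this output position is [-1 2 2 / 5 4 5 / 1 5 2]. Elementwise product with the kernel and sum: -1·1 + 2·-1 + 2·-1 + 5·-1 + 1·2 + 2·-1.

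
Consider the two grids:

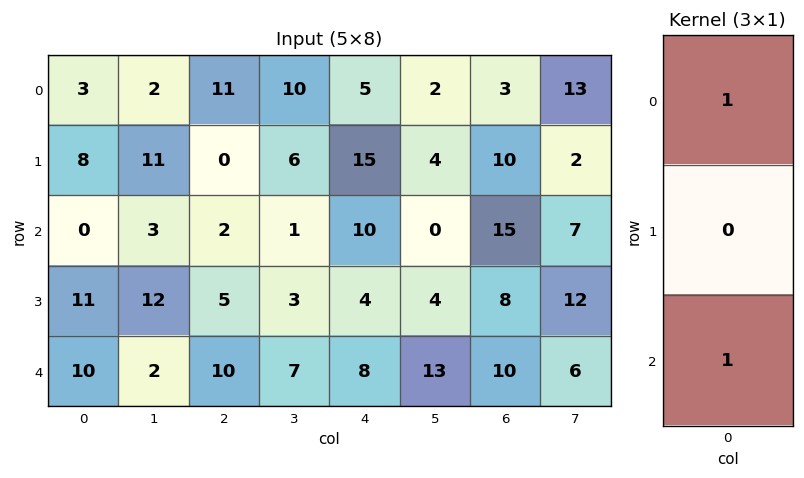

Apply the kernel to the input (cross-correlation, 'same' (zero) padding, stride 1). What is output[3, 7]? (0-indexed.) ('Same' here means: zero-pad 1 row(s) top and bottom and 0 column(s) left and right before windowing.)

The receptive field on the zero-padded input at this output position is [7 / 12 / 6]. Elementwise product with the kernel and sum: 7·1 + 6·1.

13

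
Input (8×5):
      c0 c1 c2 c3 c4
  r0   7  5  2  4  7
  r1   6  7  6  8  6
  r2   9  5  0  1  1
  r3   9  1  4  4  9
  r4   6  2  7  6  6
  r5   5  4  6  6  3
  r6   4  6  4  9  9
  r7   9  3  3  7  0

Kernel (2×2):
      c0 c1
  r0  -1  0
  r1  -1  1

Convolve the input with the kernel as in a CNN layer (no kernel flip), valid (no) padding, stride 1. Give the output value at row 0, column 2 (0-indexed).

The receptive field on the input at this output position is [2 4 / 6 8]. Elementwise product with the kernel and sum: 2·-1 + 6·-1 + 8·1.

0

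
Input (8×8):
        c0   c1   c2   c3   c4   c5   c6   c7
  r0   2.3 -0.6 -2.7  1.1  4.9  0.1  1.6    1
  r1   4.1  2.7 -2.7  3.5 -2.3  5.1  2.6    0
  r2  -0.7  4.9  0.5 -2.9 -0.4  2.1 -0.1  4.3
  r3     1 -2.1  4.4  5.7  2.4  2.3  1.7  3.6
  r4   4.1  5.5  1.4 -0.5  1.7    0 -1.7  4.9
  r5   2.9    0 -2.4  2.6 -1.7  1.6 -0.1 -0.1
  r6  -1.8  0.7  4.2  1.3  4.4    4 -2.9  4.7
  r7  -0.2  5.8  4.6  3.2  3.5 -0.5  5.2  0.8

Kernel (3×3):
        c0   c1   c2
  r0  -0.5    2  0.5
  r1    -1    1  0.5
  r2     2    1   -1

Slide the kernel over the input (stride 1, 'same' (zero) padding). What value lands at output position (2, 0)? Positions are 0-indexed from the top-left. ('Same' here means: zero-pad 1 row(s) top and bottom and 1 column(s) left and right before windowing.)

The receptive field on the zero-padded input at this output position is [0 4.1 2.7 / 0 -0.7 4.9 / 0 1 -2.1]. Elementwise product with the kernel and sum: 0·-0.5 + 4.1·2 + 2.7·0.5 + 0·-1 + -0.7·1 + 4.9·0.5 + 0·2 + 1·1 + -2.1·-1.

14.4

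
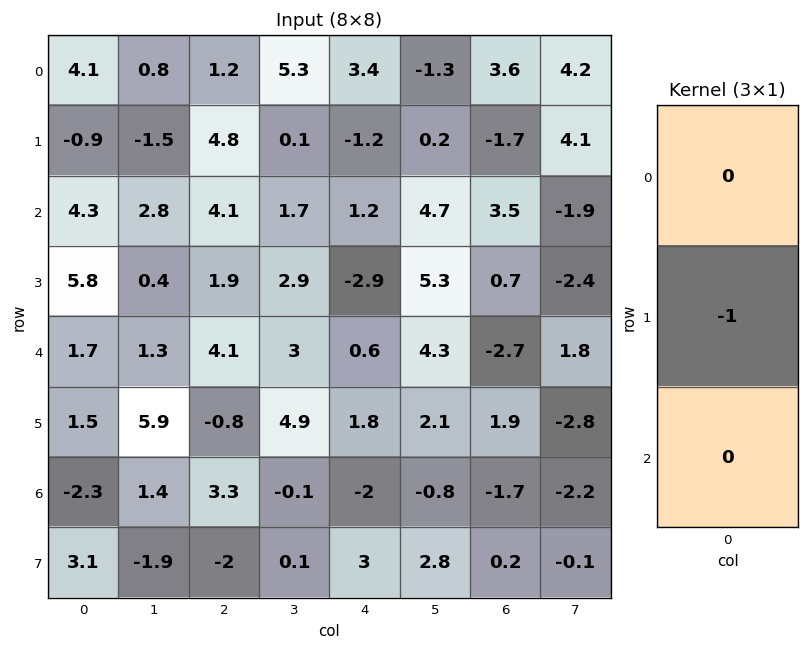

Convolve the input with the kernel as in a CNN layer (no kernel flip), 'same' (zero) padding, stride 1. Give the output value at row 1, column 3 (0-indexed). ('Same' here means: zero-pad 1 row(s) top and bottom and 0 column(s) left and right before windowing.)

-0.1

The receptive field on the zero-padded input at this output position is [5.3 / 0.1 / 1.7]. Elementwise product with the kernel and sum: 0.1·-1.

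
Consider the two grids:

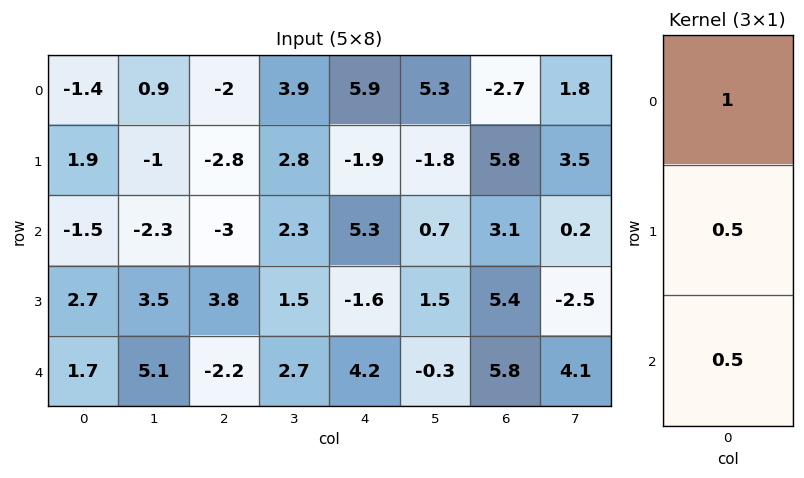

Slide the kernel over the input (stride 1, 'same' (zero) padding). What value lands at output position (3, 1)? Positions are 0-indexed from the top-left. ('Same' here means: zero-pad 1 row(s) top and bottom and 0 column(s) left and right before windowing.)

2

The receptive field on the zero-padded input at this output position is [-2.3 / 3.5 / 5.1]. Elementwise product with the kernel and sum: -2.3·1 + 3.5·0.5 + 5.1·0.5.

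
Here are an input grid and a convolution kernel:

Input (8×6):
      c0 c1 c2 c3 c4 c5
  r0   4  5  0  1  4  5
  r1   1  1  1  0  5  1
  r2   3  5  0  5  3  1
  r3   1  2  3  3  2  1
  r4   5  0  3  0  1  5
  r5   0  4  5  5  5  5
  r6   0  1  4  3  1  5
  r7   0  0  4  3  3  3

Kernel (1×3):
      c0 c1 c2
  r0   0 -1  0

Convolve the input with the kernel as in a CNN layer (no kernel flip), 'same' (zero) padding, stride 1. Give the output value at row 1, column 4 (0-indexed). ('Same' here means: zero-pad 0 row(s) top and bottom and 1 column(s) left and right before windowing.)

-5

The receptive field on the zero-padded input at this output position is [0 5 1]. Elementwise product with the kernel and sum: 5·-1.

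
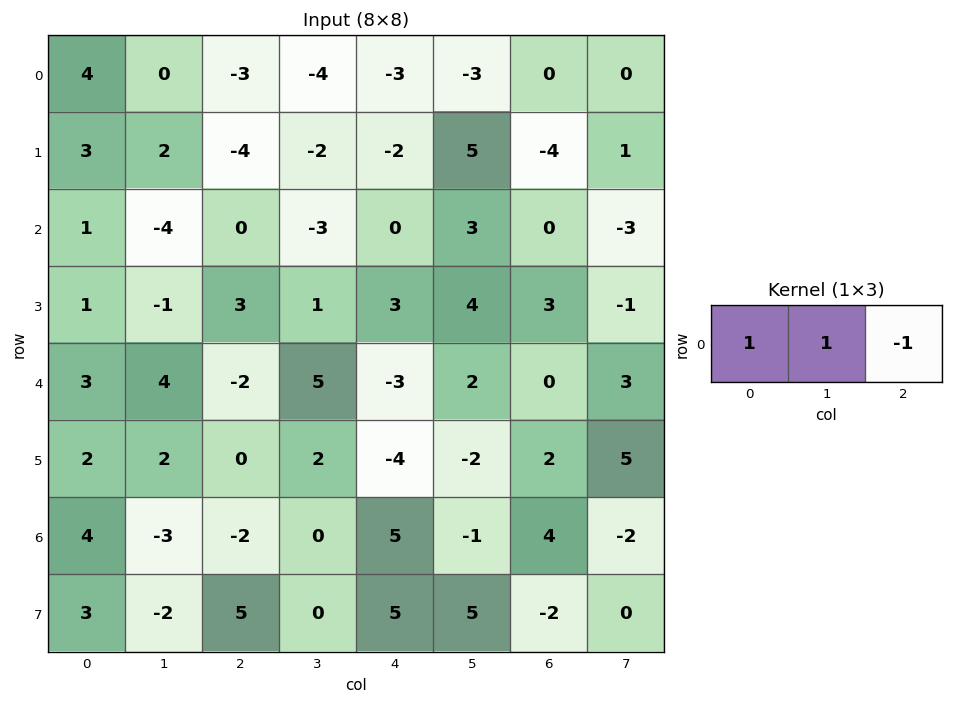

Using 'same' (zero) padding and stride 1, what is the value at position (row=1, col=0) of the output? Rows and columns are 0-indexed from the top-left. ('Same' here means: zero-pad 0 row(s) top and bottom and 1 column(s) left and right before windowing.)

1

The receptive field on the zero-padded input at this output position is [0 3 2]. Elementwise product with the kernel and sum: 0·1 + 3·1 + 2·-1.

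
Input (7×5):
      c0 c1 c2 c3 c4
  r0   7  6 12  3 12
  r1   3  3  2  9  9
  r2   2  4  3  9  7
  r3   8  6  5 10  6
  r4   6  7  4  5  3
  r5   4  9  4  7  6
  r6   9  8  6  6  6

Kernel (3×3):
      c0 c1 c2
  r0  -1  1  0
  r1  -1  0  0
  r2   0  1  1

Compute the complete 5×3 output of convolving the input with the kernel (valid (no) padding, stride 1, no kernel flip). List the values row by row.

3 15 5
9 10 20
5 2 9
5 3 14
11 0 9

Output[0,0]: The receptive field on the input at this output position is [7 6 12 / 3 3 2 / 2 4 3]. Elementwise product with the kernel and sum: 7·-1 + 6·1 + 3·-1 + 4·1 + 3·1.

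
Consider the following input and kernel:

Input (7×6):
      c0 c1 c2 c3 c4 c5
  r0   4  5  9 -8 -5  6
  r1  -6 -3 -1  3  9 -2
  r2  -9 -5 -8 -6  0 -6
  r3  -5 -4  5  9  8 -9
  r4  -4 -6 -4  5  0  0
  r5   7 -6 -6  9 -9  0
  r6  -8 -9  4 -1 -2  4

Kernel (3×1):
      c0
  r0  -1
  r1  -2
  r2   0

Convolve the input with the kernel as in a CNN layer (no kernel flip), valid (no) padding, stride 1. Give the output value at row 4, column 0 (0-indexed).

-10

The receptive field on the input at this output position is [-4 / 7 / -8]. Elementwise product with the kernel and sum: -4·-1 + 7·-2.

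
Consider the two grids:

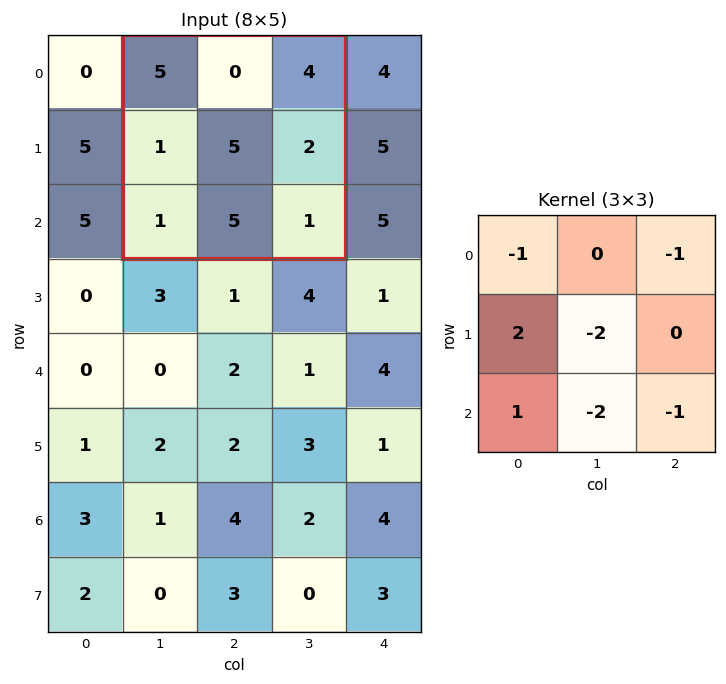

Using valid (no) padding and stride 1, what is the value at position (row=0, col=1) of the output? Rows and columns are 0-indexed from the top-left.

The receptive field on the input at this output position is [5 0 4 / 1 5 2 / 1 5 1]. Elementwise product with the kernel and sum: 5·-1 + 4·-1 + 1·2 + 5·-2 + 1·1 + 5·-2 + 1·-1.

-27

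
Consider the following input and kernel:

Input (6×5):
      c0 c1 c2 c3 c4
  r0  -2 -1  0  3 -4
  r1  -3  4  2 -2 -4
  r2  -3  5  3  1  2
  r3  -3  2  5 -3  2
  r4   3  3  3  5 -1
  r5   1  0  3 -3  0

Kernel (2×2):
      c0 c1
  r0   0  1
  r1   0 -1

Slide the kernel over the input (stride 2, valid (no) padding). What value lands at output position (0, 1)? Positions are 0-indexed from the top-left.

The receptive field on the input at this output position is [0 3 / 2 -2]. Elementwise product with the kernel and sum: 3·1 + -2·-1.

5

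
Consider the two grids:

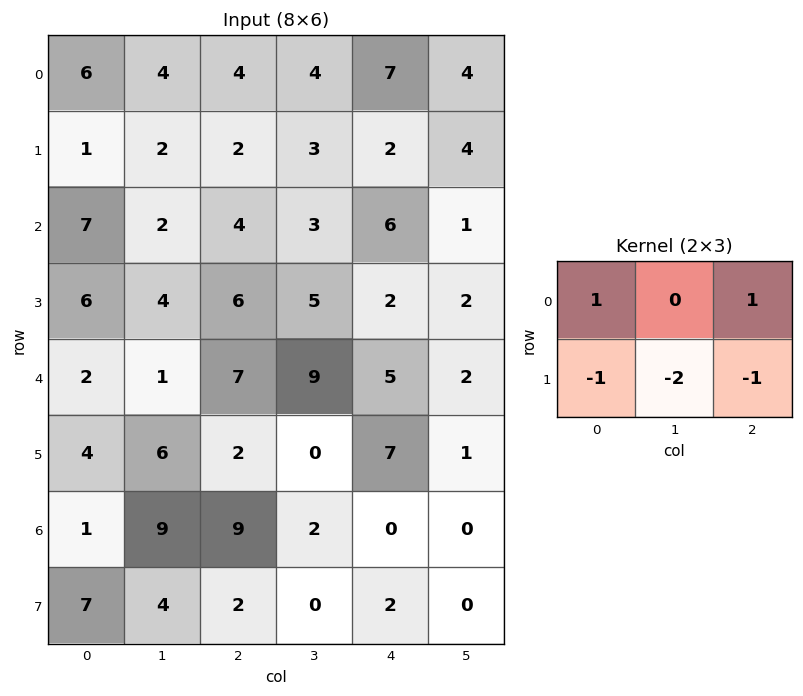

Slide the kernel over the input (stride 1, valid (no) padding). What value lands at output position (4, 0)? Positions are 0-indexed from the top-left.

The receptive field on the input at this output position is [2 1 7 / 4 6 2]. Elementwise product with the kernel and sum: 2·1 + 7·1 + 4·-1 + 6·-2 + 2·-1.

-9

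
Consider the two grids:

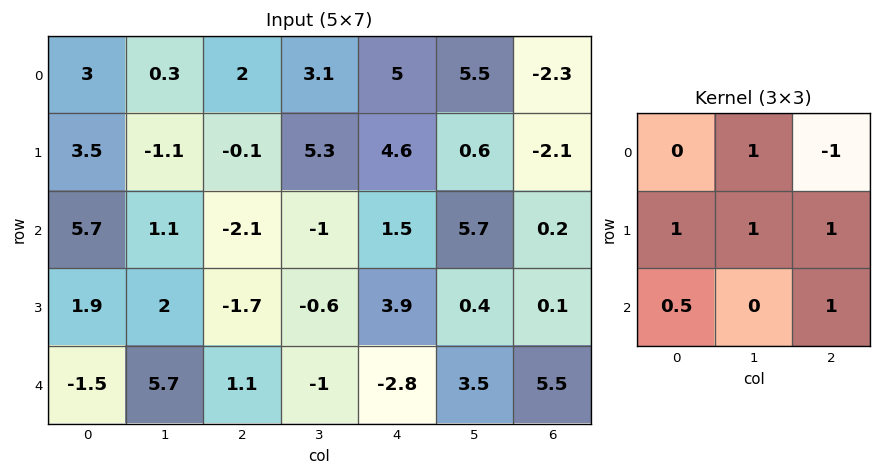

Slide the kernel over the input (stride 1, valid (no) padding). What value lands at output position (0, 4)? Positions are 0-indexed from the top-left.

11.85

The receptive field on the input at this output position is [5 5.5 -2.3 / 4.6 0.6 -2.1 / 1.5 5.7 0.2]. Elementwise product with the kernel and sum: 5.5·1 + -2.3·-1 + 4.6·1 + 0.6·1 + -2.1·1 + 1.5·0.5 + 0.2·1.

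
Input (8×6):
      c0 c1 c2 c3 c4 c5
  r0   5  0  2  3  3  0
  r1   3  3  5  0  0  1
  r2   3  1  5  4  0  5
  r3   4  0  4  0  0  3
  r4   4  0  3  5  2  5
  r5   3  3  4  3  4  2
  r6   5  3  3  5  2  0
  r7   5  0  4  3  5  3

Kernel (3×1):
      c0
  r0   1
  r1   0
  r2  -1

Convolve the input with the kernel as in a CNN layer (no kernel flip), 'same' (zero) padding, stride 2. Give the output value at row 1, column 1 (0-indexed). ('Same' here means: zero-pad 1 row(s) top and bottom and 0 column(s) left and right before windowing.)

1

The receptive field on the zero-padded input at this output position is [5 / 5 / 4]. Elementwise product with the kernel and sum: 5·1 + 4·-1.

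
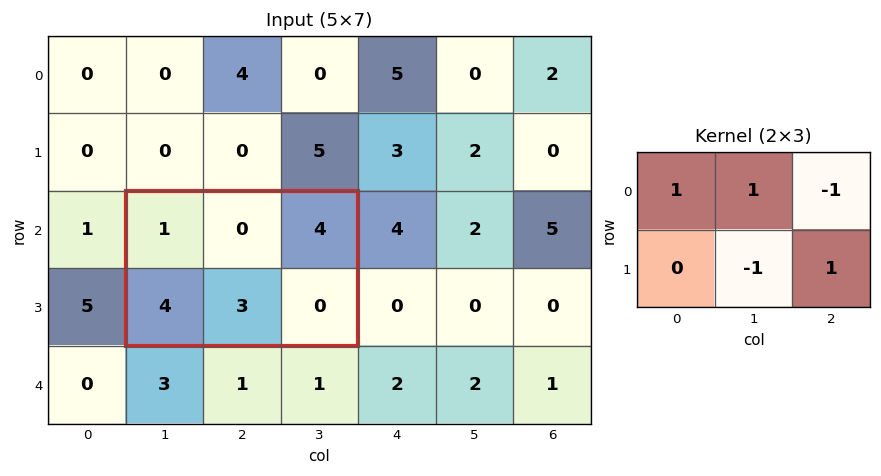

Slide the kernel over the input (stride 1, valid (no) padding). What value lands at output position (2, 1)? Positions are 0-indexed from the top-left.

The receptive field on the input at this output position is [1 0 4 / 4 3 0]. Elementwise product with the kernel and sum: 1·1 + 0·1 + 4·-1 + 3·-1 + 0·1.

-6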